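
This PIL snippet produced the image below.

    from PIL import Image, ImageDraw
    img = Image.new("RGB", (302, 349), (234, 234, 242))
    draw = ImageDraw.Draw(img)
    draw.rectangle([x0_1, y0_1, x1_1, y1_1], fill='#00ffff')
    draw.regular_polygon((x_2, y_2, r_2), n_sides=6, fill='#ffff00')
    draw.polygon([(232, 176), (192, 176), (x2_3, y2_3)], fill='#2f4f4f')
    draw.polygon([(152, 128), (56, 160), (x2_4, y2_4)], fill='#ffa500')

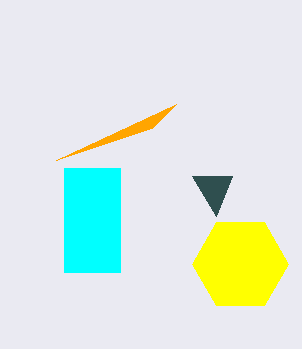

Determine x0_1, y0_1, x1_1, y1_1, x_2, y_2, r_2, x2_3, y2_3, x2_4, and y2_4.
x0_1 = 64; y0_1 = 168; x1_1 = 120; y1_1 = 272; x_2 = 240; y_2 = 264; r_2 = 48; x2_3 = 216; y2_3 = 216; x2_4 = 176; y2_4 = 104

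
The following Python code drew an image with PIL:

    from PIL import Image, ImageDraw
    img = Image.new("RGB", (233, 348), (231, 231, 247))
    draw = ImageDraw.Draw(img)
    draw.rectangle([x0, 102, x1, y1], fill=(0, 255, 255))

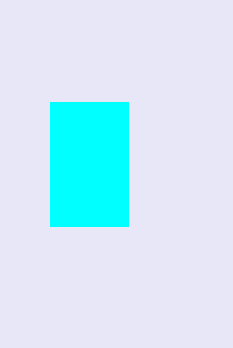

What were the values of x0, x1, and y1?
x0 = 50
x1 = 128
y1 = 226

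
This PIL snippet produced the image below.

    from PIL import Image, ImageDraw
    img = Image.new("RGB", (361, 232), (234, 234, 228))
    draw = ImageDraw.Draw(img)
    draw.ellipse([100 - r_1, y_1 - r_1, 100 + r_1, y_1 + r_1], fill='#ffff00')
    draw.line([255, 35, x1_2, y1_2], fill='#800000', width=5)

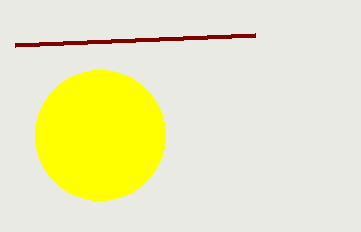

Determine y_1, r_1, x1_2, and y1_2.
y_1 = 135; r_1 = 65; x1_2 = 15; y1_2 = 45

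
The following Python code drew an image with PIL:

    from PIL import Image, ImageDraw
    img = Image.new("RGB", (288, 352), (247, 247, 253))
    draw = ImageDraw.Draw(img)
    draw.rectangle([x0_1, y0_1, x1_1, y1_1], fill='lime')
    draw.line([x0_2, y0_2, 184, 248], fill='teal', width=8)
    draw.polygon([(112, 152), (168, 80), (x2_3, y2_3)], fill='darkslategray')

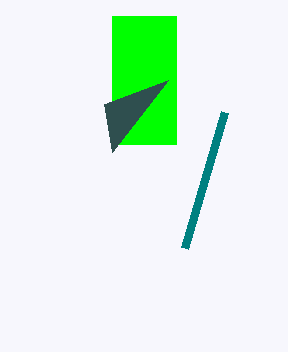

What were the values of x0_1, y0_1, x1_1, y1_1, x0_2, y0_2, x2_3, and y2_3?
x0_1 = 112; y0_1 = 16; x1_1 = 176; y1_1 = 144; x0_2 = 224; y0_2 = 112; x2_3 = 104; y2_3 = 104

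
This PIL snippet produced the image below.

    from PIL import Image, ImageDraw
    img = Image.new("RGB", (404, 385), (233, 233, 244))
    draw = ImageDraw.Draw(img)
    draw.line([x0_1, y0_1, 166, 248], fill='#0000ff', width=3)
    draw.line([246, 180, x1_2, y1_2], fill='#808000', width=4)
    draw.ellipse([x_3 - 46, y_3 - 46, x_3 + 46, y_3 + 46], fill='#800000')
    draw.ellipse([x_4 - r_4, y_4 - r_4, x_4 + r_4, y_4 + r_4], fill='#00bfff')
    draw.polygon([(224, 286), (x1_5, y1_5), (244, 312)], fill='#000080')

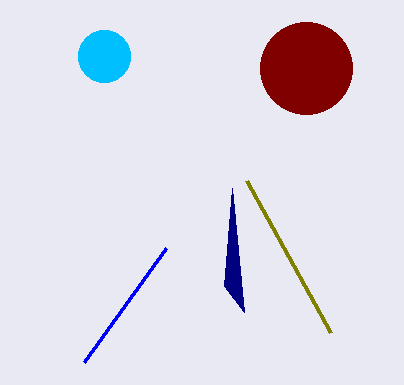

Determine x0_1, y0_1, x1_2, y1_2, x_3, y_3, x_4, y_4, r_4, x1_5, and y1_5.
x0_1 = 84
y0_1 = 362
x1_2 = 330
y1_2 = 332
x_3 = 306
y_3 = 68
x_4 = 104
y_4 = 56
r_4 = 26
x1_5 = 232
y1_5 = 188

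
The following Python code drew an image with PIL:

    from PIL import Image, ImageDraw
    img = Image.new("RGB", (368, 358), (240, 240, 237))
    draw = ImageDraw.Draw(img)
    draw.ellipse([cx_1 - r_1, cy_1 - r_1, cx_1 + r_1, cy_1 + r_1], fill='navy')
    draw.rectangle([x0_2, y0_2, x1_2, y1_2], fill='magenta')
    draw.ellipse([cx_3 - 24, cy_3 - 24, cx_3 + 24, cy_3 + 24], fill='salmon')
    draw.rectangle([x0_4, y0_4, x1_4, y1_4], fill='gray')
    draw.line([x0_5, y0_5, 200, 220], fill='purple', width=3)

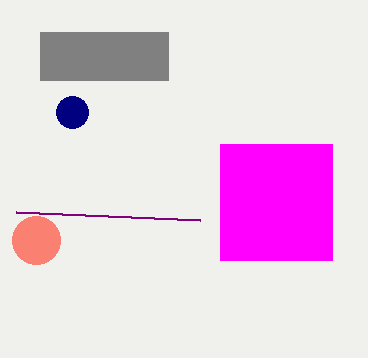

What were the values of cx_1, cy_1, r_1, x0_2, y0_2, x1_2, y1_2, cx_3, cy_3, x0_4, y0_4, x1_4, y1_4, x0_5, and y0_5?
cx_1 = 72
cy_1 = 112
r_1 = 16
x0_2 = 220
y0_2 = 144
x1_2 = 332
y1_2 = 260
cx_3 = 36
cy_3 = 240
x0_4 = 40
y0_4 = 32
x1_4 = 168
y1_4 = 80
x0_5 = 16
y0_5 = 212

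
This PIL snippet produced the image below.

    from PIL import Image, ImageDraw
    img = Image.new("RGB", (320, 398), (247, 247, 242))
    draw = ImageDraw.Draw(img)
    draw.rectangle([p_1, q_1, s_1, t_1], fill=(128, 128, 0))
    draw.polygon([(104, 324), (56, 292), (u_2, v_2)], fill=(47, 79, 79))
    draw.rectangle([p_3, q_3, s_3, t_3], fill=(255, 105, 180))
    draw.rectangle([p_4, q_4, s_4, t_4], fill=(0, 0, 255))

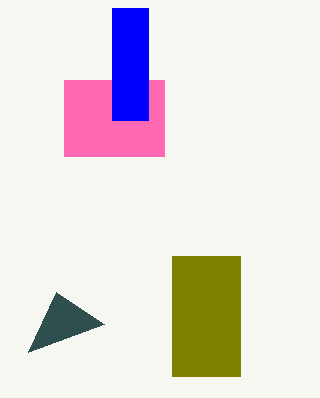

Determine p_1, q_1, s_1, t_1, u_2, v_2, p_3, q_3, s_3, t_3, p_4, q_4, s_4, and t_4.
p_1 = 172
q_1 = 256
s_1 = 240
t_1 = 376
u_2 = 28
v_2 = 352
p_3 = 64
q_3 = 80
s_3 = 164
t_3 = 156
p_4 = 112
q_4 = 8
s_4 = 148
t_4 = 120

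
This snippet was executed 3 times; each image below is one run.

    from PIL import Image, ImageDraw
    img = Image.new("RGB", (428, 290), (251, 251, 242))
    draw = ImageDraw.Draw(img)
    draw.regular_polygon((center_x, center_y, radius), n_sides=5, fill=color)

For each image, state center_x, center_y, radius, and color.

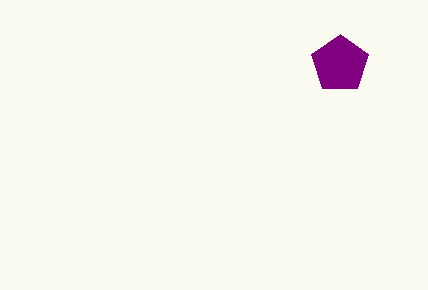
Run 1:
center_x = 340; center_y = 64; radius = 30; color = 'purple'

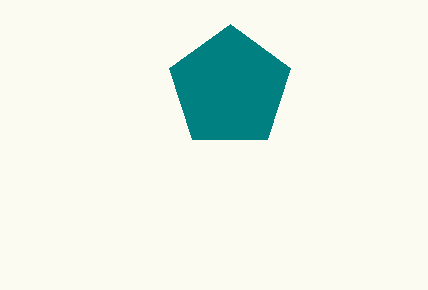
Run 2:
center_x = 230
center_y = 88
radius = 64
color = 'teal'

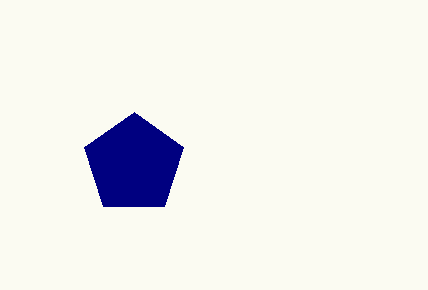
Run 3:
center_x = 134; center_y = 164; radius = 52; color = 'navy'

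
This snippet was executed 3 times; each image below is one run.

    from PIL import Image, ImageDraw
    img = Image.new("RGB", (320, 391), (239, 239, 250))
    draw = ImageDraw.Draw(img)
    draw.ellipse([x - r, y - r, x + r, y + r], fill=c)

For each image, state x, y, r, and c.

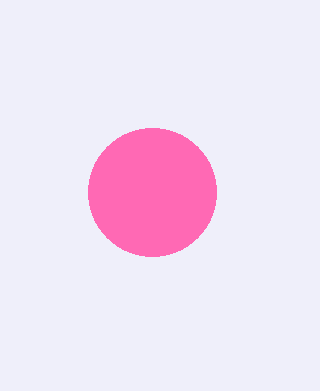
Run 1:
x = 152; y = 192; r = 64; c = 'hotpink'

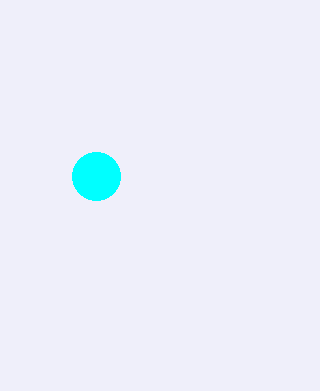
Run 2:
x = 96
y = 176
r = 24
c = 'cyan'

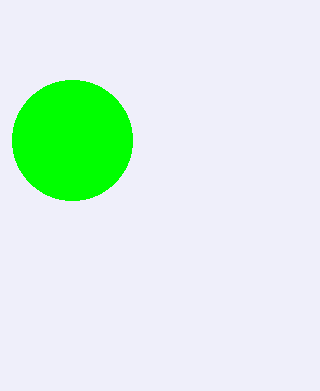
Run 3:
x = 72, y = 140, r = 60, c = 'lime'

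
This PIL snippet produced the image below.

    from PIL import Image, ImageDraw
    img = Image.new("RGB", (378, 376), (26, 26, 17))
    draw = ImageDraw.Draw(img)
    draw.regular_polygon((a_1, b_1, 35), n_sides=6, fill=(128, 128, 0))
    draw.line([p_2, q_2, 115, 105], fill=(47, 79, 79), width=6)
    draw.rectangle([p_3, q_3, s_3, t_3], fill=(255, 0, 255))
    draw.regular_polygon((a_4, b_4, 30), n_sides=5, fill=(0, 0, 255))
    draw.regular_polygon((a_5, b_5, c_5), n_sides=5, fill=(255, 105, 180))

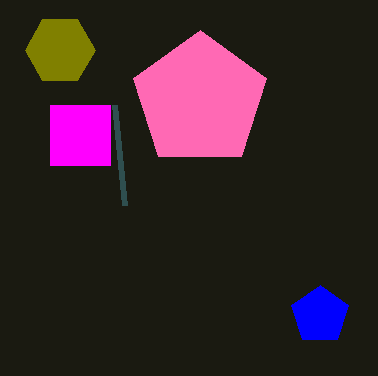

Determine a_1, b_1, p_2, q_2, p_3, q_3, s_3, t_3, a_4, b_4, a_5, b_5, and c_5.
a_1 = 60
b_1 = 50
p_2 = 125
q_2 = 205
p_3 = 50
q_3 = 105
s_3 = 110
t_3 = 165
a_4 = 320
b_4 = 315
a_5 = 200
b_5 = 100
c_5 = 70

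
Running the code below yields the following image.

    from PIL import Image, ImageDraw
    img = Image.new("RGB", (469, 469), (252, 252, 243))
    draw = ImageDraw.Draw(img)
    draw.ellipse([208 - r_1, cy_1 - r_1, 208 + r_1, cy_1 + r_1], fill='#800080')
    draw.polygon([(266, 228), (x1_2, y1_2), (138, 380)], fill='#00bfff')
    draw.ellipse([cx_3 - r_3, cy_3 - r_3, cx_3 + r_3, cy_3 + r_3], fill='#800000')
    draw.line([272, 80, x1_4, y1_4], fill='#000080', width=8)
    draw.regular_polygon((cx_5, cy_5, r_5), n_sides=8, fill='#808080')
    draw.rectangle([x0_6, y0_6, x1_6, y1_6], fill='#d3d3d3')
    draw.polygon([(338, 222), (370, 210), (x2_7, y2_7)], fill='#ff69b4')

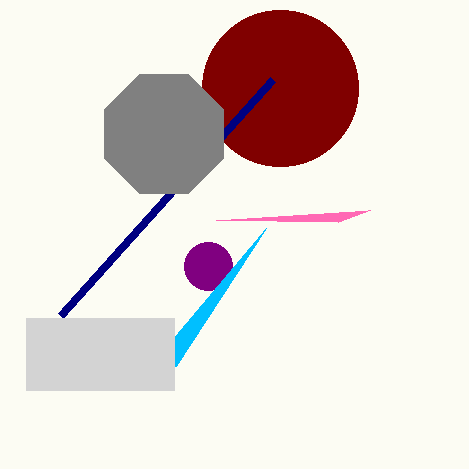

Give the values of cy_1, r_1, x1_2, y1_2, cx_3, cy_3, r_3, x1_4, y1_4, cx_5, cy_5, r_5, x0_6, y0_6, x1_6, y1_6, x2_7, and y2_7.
cy_1 = 266; r_1 = 24; x1_2 = 176; y1_2 = 366; cx_3 = 280; cy_3 = 88; r_3 = 78; x1_4 = 60; y1_4 = 316; cx_5 = 164; cy_5 = 134; r_5 = 64; x0_6 = 26; y0_6 = 318; x1_6 = 174; y1_6 = 390; x2_7 = 216; y2_7 = 220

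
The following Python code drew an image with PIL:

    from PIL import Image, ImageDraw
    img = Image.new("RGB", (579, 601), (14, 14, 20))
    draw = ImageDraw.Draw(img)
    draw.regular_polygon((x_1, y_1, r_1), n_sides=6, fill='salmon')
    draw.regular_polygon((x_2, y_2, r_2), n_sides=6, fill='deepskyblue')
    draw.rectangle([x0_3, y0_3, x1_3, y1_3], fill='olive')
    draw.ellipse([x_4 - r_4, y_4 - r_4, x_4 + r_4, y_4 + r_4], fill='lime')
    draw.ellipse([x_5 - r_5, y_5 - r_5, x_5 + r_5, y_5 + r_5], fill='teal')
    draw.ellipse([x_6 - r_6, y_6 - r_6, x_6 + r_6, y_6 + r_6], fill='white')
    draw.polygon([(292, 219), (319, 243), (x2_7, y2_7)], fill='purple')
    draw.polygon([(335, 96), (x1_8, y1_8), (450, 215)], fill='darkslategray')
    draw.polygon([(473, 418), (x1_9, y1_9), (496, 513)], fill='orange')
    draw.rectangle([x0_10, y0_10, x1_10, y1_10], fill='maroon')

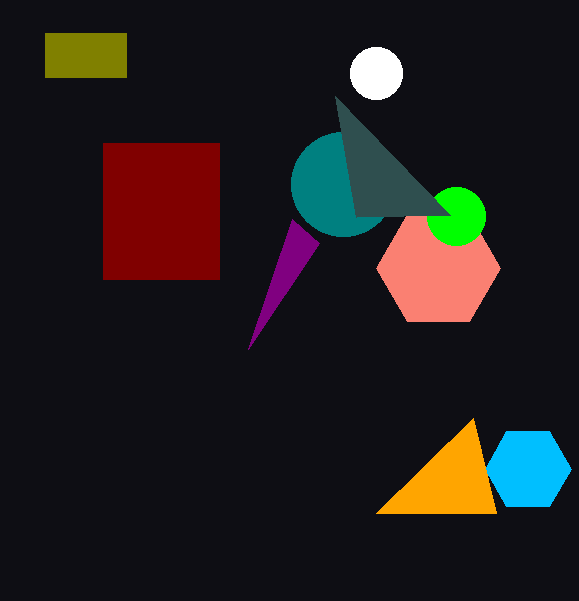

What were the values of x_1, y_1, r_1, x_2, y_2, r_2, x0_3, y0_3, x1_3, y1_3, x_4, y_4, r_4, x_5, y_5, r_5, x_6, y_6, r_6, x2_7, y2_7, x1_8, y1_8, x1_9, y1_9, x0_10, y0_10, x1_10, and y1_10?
x_1 = 438
y_1 = 268
r_1 = 62
x_2 = 528
y_2 = 469
r_2 = 43
x0_3 = 45
y0_3 = 33
x1_3 = 126
y1_3 = 77
x_4 = 456
y_4 = 216
r_4 = 29
x_5 = 343
y_5 = 184
r_5 = 52
x_6 = 376
y_6 = 73
r_6 = 26
x2_7 = 248
y2_7 = 349
x1_8 = 356
y1_8 = 217
x1_9 = 376
y1_9 = 513
x0_10 = 103
y0_10 = 143
x1_10 = 219
y1_10 = 279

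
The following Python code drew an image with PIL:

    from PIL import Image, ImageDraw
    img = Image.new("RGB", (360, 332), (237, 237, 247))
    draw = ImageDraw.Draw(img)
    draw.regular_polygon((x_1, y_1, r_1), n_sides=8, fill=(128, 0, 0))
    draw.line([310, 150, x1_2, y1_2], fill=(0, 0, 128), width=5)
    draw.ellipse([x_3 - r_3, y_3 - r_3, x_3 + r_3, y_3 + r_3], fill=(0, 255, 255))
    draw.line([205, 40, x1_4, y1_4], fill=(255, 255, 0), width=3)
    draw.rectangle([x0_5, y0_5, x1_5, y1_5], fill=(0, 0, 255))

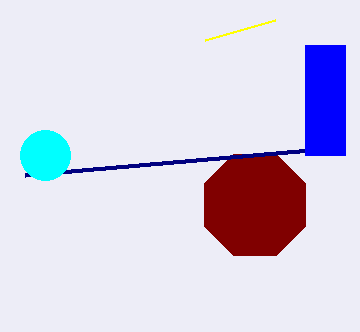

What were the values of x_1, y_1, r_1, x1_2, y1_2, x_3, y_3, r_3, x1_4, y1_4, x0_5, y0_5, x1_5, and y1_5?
x_1 = 255, y_1 = 205, r_1 = 55, x1_2 = 25, y1_2 = 175, x_3 = 45, y_3 = 155, r_3 = 25, x1_4 = 275, y1_4 = 20, x0_5 = 305, y0_5 = 45, x1_5 = 345, y1_5 = 155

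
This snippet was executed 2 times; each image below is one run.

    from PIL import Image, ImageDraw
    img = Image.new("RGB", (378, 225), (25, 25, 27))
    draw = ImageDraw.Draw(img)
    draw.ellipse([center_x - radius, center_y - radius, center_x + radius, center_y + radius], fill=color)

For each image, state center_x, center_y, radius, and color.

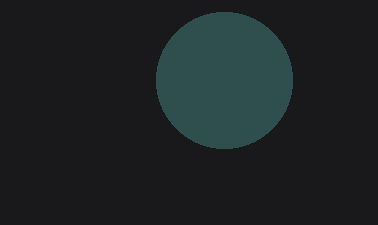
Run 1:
center_x = 224, center_y = 80, radius = 68, color = 'darkslategray'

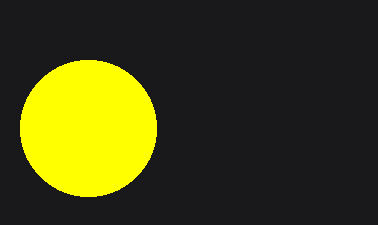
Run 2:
center_x = 88, center_y = 128, radius = 68, color = 'yellow'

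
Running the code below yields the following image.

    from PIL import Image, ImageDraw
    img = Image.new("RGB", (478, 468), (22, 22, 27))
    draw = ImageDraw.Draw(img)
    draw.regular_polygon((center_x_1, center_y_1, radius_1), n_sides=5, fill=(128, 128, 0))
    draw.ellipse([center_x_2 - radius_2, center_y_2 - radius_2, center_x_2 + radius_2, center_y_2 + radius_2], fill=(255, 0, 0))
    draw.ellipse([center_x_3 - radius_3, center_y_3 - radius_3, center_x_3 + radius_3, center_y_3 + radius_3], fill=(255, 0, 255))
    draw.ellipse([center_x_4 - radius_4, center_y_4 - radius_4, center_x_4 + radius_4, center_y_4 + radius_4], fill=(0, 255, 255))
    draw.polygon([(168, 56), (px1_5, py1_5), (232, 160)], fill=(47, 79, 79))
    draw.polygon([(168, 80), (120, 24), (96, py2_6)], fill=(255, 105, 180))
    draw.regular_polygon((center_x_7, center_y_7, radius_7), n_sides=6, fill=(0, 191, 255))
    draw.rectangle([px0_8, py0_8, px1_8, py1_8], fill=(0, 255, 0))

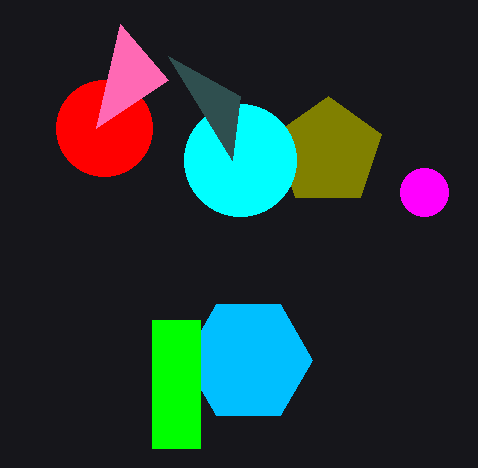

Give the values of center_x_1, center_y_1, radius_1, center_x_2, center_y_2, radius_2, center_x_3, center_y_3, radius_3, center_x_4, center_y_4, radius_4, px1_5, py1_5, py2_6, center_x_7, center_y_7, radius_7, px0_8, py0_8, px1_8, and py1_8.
center_x_1 = 328; center_y_1 = 152; radius_1 = 56; center_x_2 = 104; center_y_2 = 128; radius_2 = 48; center_x_3 = 424; center_y_3 = 192; radius_3 = 24; center_x_4 = 240; center_y_4 = 160; radius_4 = 56; px1_5 = 240; py1_5 = 96; py2_6 = 128; center_x_7 = 248; center_y_7 = 360; radius_7 = 64; px0_8 = 152; py0_8 = 320; px1_8 = 200; py1_8 = 448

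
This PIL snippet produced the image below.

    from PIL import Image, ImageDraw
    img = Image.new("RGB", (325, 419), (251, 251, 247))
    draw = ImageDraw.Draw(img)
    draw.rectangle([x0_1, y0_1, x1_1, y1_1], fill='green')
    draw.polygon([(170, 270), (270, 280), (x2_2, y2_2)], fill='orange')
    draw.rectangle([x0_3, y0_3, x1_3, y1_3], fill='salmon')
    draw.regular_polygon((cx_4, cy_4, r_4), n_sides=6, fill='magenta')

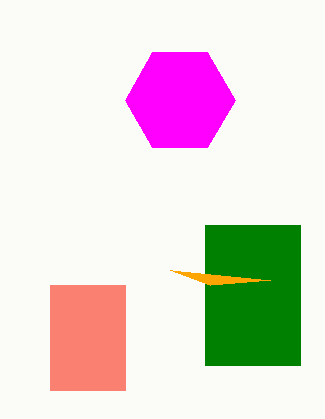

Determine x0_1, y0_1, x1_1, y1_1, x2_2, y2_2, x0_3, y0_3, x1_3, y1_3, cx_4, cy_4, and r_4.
x0_1 = 205
y0_1 = 225
x1_1 = 300
y1_1 = 365
x2_2 = 210
y2_2 = 285
x0_3 = 50
y0_3 = 285
x1_3 = 125
y1_3 = 390
cx_4 = 180
cy_4 = 100
r_4 = 55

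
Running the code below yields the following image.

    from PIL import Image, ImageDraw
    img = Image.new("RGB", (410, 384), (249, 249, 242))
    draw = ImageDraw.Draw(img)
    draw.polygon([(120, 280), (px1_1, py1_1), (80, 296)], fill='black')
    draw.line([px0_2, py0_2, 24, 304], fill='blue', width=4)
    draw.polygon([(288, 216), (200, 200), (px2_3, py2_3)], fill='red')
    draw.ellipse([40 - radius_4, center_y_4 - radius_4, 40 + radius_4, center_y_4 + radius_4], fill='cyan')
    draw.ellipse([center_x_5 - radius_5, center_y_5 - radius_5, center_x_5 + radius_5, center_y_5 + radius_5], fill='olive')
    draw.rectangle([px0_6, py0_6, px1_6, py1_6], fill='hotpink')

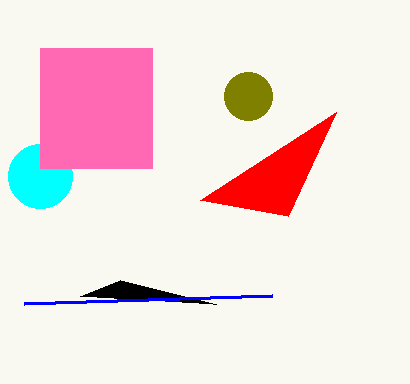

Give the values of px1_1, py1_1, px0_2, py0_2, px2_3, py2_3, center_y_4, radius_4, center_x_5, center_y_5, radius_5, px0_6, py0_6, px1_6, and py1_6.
px1_1 = 216; py1_1 = 304; px0_2 = 272; py0_2 = 296; px2_3 = 336; py2_3 = 112; center_y_4 = 176; radius_4 = 32; center_x_5 = 248; center_y_5 = 96; radius_5 = 24; px0_6 = 40; py0_6 = 48; px1_6 = 152; py1_6 = 168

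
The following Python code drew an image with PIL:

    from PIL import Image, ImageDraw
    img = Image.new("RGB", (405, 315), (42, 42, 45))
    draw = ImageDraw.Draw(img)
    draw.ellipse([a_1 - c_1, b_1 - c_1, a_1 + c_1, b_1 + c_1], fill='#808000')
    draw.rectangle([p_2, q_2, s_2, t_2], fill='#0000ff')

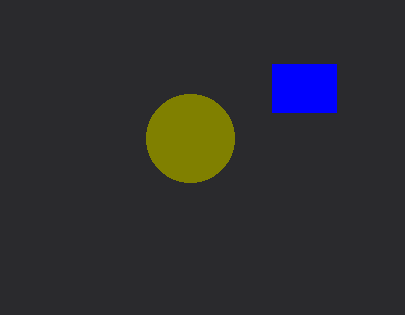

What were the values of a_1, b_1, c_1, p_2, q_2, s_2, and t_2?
a_1 = 190; b_1 = 138; c_1 = 44; p_2 = 272; q_2 = 64; s_2 = 336; t_2 = 112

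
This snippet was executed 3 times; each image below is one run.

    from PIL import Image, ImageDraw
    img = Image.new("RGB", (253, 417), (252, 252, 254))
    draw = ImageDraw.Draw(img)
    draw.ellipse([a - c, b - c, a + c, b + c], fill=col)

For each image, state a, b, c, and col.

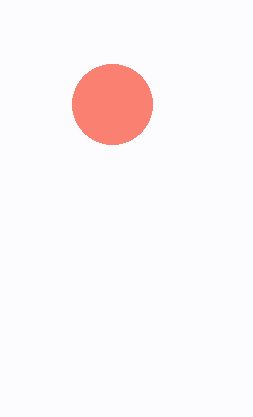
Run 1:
a = 112; b = 104; c = 40; col = 'salmon'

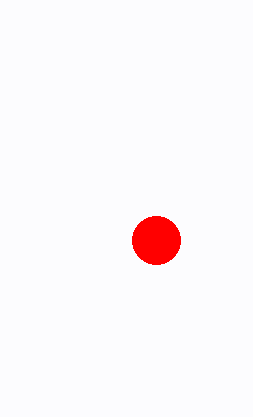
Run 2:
a = 156, b = 240, c = 24, col = 'red'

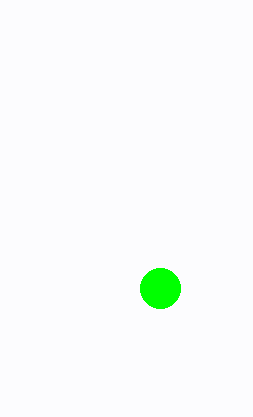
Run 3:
a = 160; b = 288; c = 20; col = 'lime'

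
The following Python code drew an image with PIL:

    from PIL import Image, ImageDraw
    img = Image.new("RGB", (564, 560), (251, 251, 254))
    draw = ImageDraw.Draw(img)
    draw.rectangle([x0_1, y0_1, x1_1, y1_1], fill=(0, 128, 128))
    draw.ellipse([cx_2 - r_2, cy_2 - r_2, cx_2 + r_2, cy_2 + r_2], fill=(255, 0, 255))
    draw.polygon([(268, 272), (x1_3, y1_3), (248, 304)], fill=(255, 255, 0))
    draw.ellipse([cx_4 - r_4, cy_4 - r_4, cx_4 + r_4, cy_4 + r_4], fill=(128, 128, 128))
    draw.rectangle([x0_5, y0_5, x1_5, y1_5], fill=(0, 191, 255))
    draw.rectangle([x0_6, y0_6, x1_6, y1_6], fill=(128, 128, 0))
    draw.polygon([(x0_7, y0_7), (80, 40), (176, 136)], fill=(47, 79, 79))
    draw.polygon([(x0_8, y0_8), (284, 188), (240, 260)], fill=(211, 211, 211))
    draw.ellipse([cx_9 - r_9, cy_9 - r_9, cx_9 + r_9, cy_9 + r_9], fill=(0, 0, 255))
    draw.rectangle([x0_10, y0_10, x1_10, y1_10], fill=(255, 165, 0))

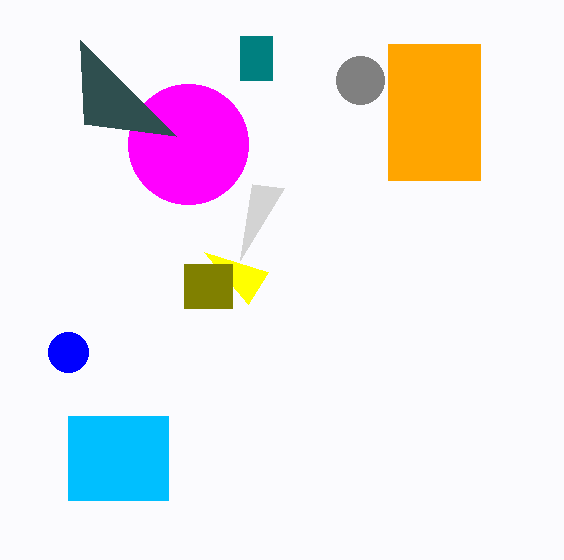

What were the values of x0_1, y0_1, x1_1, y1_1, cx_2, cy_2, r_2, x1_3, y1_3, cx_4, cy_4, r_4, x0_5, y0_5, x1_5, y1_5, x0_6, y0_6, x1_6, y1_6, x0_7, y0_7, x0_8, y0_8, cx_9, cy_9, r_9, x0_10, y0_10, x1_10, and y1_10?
x0_1 = 240, y0_1 = 36, x1_1 = 272, y1_1 = 80, cx_2 = 188, cy_2 = 144, r_2 = 60, x1_3 = 204, y1_3 = 252, cx_4 = 360, cy_4 = 80, r_4 = 24, x0_5 = 68, y0_5 = 416, x1_5 = 168, y1_5 = 500, x0_6 = 184, y0_6 = 264, x1_6 = 232, y1_6 = 308, x0_7 = 84, y0_7 = 124, x0_8 = 252, y0_8 = 184, cx_9 = 68, cy_9 = 352, r_9 = 20, x0_10 = 388, y0_10 = 44, x1_10 = 480, y1_10 = 180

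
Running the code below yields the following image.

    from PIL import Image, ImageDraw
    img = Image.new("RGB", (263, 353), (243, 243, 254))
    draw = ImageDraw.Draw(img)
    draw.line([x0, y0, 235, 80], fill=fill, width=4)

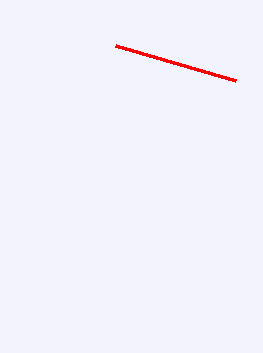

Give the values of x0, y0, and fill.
x0 = 115
y0 = 45
fill = 'red'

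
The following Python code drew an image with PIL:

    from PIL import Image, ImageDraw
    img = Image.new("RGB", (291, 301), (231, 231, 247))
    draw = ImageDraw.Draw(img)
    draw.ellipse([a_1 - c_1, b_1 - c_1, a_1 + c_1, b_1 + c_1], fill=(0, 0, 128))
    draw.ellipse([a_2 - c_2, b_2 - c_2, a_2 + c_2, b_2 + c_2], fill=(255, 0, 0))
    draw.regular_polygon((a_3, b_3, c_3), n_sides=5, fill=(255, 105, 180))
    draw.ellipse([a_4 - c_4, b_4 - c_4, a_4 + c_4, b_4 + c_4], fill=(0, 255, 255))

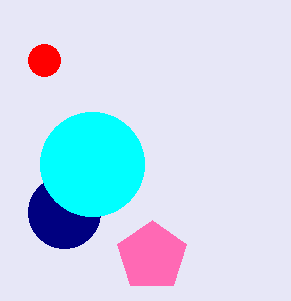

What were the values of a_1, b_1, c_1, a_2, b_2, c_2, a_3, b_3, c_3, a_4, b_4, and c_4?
a_1 = 64; b_1 = 212; c_1 = 36; a_2 = 44; b_2 = 60; c_2 = 16; a_3 = 152; b_3 = 256; c_3 = 36; a_4 = 92; b_4 = 164; c_4 = 52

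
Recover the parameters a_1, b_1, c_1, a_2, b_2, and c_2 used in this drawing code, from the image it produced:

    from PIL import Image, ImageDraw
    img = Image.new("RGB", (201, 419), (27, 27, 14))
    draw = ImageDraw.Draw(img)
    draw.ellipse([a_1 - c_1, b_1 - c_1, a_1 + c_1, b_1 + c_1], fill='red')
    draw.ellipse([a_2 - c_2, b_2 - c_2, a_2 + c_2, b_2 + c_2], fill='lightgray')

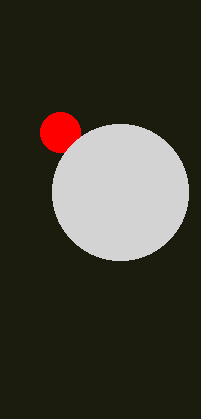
a_1 = 60, b_1 = 132, c_1 = 20, a_2 = 120, b_2 = 192, c_2 = 68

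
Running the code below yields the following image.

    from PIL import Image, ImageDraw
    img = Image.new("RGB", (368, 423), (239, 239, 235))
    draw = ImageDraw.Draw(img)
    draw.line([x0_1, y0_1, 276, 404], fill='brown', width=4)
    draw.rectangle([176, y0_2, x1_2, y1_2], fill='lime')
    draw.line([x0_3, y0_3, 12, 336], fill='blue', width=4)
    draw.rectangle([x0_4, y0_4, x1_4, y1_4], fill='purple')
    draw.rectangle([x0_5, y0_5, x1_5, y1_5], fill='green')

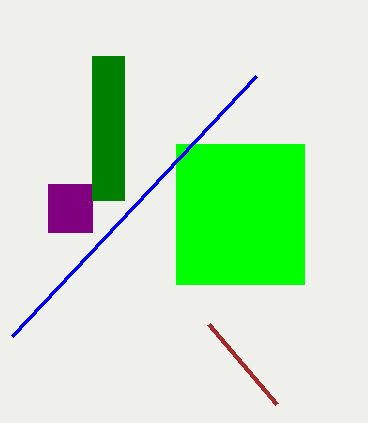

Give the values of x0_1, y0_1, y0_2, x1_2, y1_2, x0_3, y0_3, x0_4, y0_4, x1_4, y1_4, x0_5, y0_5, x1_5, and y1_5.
x0_1 = 208, y0_1 = 324, y0_2 = 144, x1_2 = 304, y1_2 = 284, x0_3 = 256, y0_3 = 76, x0_4 = 48, y0_4 = 184, x1_4 = 92, y1_4 = 232, x0_5 = 92, y0_5 = 56, x1_5 = 124, y1_5 = 200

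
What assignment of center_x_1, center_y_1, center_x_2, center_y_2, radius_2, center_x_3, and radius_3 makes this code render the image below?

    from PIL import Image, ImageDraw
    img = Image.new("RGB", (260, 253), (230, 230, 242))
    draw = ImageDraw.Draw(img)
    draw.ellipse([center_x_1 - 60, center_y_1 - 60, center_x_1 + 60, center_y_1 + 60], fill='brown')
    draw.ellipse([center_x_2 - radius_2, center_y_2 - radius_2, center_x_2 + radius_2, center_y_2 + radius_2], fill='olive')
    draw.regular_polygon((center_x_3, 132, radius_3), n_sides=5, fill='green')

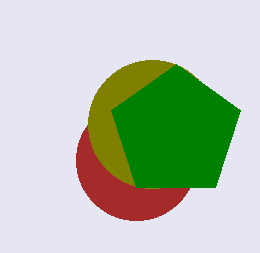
center_x_1 = 136, center_y_1 = 160, center_x_2 = 152, center_y_2 = 124, radius_2 = 64, center_x_3 = 176, radius_3 = 68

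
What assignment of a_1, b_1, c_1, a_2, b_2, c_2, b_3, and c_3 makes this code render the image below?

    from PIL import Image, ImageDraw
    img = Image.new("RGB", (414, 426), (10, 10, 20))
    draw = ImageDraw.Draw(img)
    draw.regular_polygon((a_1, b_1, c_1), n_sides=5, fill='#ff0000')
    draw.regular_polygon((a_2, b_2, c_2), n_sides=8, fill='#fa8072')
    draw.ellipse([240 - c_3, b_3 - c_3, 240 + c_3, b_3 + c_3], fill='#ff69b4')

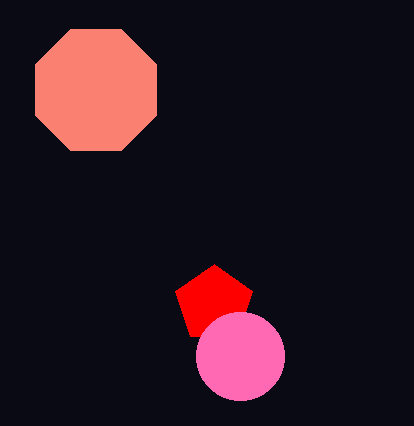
a_1 = 214, b_1 = 304, c_1 = 40, a_2 = 96, b_2 = 90, c_2 = 66, b_3 = 356, c_3 = 44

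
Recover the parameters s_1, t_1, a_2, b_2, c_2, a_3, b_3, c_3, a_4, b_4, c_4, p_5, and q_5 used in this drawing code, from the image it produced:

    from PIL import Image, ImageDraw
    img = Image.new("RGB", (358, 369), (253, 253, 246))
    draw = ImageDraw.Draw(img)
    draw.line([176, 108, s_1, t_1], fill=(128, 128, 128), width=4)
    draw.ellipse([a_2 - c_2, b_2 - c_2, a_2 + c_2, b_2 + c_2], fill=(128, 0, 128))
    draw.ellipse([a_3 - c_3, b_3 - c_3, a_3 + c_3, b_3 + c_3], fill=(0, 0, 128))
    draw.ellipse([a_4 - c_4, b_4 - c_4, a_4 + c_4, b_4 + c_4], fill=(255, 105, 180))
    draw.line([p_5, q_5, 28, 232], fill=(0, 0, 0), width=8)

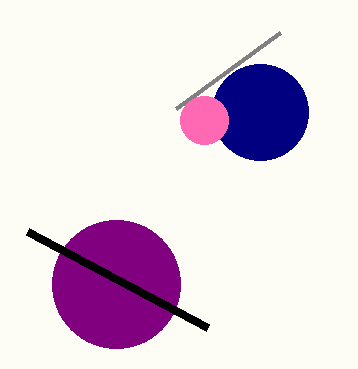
s_1 = 280
t_1 = 32
a_2 = 116
b_2 = 284
c_2 = 64
a_3 = 260
b_3 = 112
c_3 = 48
a_4 = 204
b_4 = 120
c_4 = 24
p_5 = 208
q_5 = 328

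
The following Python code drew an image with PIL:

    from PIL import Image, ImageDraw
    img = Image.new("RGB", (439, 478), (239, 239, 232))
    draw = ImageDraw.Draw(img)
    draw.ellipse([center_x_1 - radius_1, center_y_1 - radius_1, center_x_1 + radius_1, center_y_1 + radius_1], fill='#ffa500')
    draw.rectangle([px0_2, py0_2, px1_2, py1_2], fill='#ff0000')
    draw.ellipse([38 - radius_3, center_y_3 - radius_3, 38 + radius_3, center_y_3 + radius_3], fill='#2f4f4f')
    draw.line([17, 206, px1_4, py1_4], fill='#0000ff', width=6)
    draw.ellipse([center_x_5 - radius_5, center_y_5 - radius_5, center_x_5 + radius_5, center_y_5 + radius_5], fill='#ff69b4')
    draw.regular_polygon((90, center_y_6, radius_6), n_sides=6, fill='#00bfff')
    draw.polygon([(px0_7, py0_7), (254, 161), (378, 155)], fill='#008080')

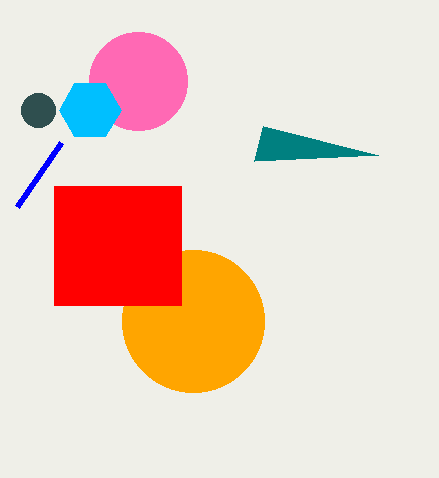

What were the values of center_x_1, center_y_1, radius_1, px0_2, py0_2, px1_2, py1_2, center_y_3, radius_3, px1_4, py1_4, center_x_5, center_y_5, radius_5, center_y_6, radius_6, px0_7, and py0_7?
center_x_1 = 193, center_y_1 = 321, radius_1 = 71, px0_2 = 54, py0_2 = 186, px1_2 = 181, py1_2 = 305, center_y_3 = 110, radius_3 = 17, px1_4 = 61, py1_4 = 142, center_x_5 = 138, center_y_5 = 81, radius_5 = 49, center_y_6 = 110, radius_6 = 31, px0_7 = 263, py0_7 = 126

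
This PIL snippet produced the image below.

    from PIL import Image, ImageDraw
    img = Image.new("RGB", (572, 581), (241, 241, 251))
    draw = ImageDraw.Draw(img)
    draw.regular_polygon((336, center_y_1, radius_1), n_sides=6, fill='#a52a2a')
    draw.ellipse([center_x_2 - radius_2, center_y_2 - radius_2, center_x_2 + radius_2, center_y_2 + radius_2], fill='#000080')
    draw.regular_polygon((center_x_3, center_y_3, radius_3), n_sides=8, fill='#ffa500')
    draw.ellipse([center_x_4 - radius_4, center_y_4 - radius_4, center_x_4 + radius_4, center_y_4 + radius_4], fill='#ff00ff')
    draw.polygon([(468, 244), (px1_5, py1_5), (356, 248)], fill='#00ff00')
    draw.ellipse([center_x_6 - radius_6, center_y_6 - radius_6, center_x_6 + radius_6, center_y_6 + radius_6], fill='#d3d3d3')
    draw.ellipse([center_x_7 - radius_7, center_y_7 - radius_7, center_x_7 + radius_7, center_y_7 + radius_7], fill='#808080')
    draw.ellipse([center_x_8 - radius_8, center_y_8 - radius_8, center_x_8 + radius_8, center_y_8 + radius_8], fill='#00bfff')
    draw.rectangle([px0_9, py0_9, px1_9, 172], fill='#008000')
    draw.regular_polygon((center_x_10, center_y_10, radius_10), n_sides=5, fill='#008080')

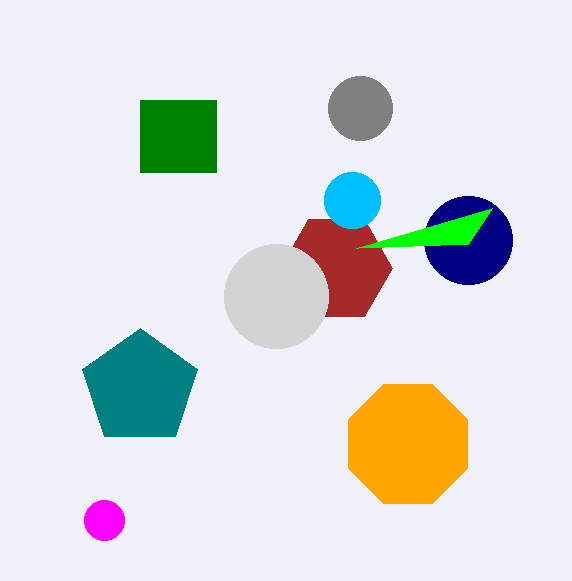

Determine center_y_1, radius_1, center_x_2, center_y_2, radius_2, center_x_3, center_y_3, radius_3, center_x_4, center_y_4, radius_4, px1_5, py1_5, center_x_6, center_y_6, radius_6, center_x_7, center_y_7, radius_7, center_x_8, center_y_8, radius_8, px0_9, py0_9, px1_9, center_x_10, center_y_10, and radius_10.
center_y_1 = 268
radius_1 = 56
center_x_2 = 468
center_y_2 = 240
radius_2 = 44
center_x_3 = 408
center_y_3 = 444
radius_3 = 64
center_x_4 = 104
center_y_4 = 520
radius_4 = 20
px1_5 = 492
py1_5 = 208
center_x_6 = 276
center_y_6 = 296
radius_6 = 52
center_x_7 = 360
center_y_7 = 108
radius_7 = 32
center_x_8 = 352
center_y_8 = 200
radius_8 = 28
px0_9 = 140
py0_9 = 100
px1_9 = 216
center_x_10 = 140
center_y_10 = 388
radius_10 = 60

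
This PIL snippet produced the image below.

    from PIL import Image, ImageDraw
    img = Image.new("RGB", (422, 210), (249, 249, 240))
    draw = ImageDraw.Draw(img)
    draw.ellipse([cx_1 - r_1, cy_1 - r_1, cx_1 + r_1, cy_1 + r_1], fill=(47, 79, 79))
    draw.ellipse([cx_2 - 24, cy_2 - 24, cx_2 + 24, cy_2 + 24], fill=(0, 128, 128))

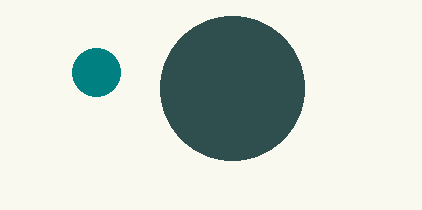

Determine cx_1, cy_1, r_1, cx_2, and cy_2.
cx_1 = 232; cy_1 = 88; r_1 = 72; cx_2 = 96; cy_2 = 72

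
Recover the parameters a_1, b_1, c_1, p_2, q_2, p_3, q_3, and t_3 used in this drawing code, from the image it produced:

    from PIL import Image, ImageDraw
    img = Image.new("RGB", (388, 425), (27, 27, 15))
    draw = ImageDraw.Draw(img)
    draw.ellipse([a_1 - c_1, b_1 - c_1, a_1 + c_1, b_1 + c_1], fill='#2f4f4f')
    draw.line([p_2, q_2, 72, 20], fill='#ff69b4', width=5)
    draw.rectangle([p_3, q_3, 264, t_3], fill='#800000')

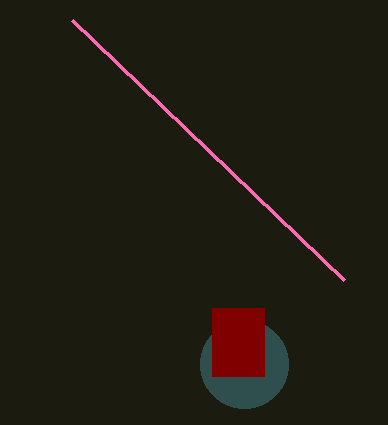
a_1 = 244
b_1 = 364
c_1 = 44
p_2 = 344
q_2 = 280
p_3 = 212
q_3 = 308
t_3 = 376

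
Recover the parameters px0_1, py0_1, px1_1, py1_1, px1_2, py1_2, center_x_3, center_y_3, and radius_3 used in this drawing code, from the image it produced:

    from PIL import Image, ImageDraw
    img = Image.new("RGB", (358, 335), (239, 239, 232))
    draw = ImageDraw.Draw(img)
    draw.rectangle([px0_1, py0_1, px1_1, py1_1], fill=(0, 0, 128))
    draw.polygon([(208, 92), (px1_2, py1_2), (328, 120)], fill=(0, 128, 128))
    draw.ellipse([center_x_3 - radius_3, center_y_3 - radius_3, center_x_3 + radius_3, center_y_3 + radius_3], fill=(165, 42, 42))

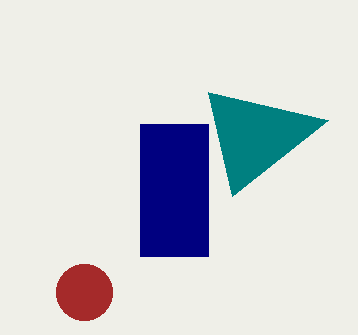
px0_1 = 140; py0_1 = 124; px1_1 = 208; py1_1 = 256; px1_2 = 232; py1_2 = 196; center_x_3 = 84; center_y_3 = 292; radius_3 = 28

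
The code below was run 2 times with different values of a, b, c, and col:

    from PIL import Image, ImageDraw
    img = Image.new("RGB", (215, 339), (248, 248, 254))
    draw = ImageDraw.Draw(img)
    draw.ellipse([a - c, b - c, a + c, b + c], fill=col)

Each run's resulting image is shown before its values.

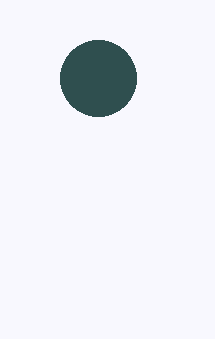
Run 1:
a = 98, b = 78, c = 38, col = 'darkslategray'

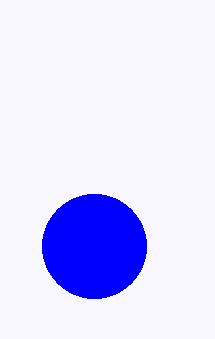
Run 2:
a = 94
b = 246
c = 52
col = 'blue'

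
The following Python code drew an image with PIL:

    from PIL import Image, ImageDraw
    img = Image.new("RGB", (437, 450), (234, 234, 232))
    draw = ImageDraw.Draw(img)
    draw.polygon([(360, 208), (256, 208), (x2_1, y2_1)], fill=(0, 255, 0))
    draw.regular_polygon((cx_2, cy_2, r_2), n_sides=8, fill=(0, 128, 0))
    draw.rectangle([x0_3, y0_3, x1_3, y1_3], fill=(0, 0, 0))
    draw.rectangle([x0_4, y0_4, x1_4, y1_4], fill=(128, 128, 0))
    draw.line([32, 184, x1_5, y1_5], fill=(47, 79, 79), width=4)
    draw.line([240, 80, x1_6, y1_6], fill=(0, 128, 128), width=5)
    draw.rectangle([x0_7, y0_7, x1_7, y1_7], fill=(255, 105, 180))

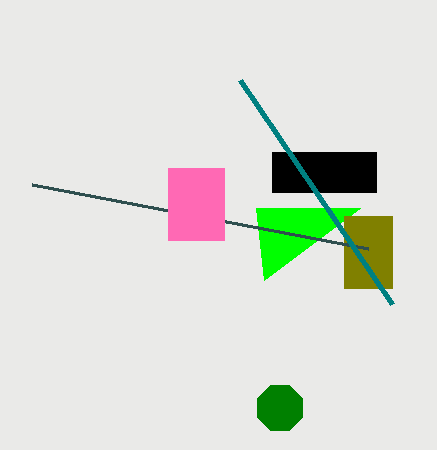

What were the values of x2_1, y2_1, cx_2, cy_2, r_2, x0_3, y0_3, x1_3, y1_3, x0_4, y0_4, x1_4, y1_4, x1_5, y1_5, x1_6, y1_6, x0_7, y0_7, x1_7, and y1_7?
x2_1 = 264, y2_1 = 280, cx_2 = 280, cy_2 = 408, r_2 = 24, x0_3 = 272, y0_3 = 152, x1_3 = 376, y1_3 = 192, x0_4 = 344, y0_4 = 216, x1_4 = 392, y1_4 = 288, x1_5 = 368, y1_5 = 248, x1_6 = 392, y1_6 = 304, x0_7 = 168, y0_7 = 168, x1_7 = 224, y1_7 = 240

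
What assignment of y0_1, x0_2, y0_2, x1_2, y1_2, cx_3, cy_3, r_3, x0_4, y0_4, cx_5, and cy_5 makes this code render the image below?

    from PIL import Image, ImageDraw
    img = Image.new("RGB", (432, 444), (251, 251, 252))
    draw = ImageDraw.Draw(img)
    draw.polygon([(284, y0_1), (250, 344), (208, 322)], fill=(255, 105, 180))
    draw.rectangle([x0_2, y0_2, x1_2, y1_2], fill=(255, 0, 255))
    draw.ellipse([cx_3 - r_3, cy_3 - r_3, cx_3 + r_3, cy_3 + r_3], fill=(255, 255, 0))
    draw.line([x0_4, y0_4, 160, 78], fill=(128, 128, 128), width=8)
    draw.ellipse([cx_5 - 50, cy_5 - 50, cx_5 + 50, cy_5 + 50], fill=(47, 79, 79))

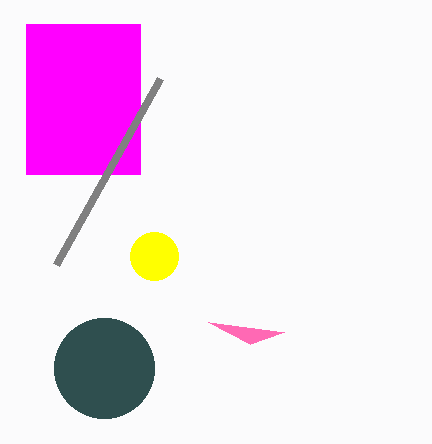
y0_1 = 332; x0_2 = 26; y0_2 = 24; x1_2 = 140; y1_2 = 174; cx_3 = 154; cy_3 = 256; r_3 = 24; x0_4 = 56; y0_4 = 264; cx_5 = 104; cy_5 = 368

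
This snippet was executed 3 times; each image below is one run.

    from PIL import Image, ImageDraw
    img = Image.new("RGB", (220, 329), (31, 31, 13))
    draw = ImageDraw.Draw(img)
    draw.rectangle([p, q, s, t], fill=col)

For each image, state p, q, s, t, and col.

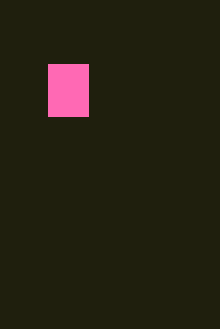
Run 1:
p = 48; q = 64; s = 88; t = 116; col = 'hotpink'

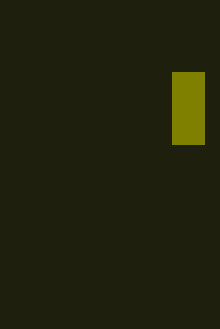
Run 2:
p = 172
q = 72
s = 204
t = 144
col = 'olive'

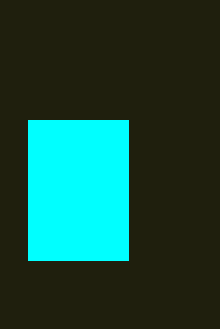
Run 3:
p = 28; q = 120; s = 128; t = 260; col = 'cyan'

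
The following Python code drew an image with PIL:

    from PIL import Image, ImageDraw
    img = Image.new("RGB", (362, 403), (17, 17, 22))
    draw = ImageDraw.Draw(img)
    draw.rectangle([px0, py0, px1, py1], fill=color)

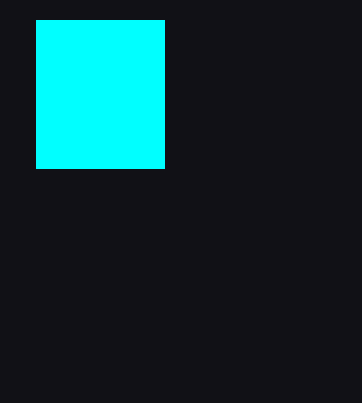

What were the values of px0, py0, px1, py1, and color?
px0 = 36, py0 = 20, px1 = 164, py1 = 168, color = 'cyan'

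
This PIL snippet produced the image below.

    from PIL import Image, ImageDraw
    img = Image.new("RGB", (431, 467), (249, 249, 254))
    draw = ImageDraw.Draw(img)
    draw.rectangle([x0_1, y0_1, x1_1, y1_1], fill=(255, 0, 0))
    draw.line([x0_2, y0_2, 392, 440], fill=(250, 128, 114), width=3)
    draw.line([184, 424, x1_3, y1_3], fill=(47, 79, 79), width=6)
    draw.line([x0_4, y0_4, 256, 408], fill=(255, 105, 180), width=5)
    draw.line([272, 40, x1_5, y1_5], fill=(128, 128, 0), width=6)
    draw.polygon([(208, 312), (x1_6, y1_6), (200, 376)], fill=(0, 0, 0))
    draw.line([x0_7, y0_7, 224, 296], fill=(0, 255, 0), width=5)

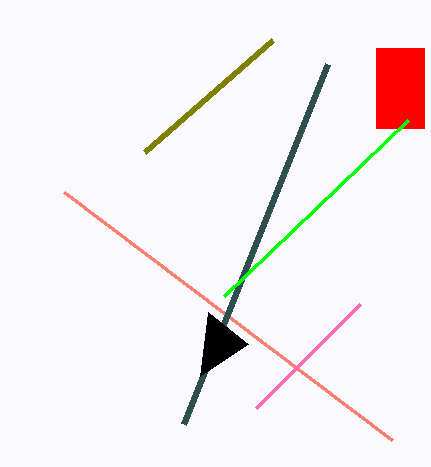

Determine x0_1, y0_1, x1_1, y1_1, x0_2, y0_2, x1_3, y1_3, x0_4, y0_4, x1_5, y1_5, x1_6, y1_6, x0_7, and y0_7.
x0_1 = 376, y0_1 = 48, x1_1 = 424, y1_1 = 128, x0_2 = 64, y0_2 = 192, x1_3 = 328, y1_3 = 64, x0_4 = 360, y0_4 = 304, x1_5 = 144, y1_5 = 152, x1_6 = 248, y1_6 = 344, x0_7 = 408, y0_7 = 120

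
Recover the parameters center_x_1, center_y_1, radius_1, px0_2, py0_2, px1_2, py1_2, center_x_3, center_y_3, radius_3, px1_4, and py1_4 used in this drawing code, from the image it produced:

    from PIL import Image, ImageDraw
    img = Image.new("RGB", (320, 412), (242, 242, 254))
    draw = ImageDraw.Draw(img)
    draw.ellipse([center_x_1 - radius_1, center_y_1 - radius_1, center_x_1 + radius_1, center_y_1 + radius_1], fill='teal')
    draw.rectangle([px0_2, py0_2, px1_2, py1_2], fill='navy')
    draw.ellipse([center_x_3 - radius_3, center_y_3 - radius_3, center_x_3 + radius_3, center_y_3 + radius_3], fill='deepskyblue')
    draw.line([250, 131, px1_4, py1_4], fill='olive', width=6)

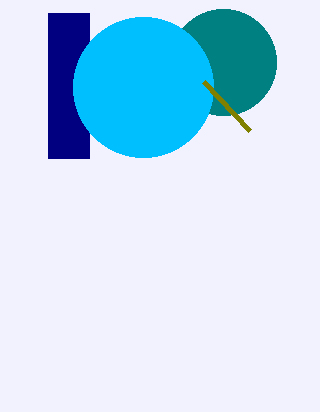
center_x_1 = 223, center_y_1 = 62, radius_1 = 53, px0_2 = 48, py0_2 = 13, px1_2 = 89, py1_2 = 158, center_x_3 = 143, center_y_3 = 87, radius_3 = 70, px1_4 = 204, py1_4 = 82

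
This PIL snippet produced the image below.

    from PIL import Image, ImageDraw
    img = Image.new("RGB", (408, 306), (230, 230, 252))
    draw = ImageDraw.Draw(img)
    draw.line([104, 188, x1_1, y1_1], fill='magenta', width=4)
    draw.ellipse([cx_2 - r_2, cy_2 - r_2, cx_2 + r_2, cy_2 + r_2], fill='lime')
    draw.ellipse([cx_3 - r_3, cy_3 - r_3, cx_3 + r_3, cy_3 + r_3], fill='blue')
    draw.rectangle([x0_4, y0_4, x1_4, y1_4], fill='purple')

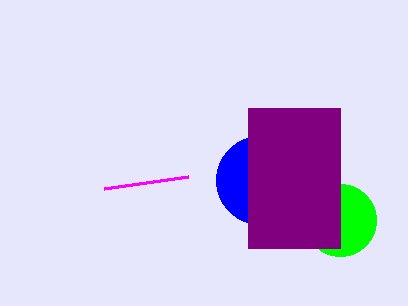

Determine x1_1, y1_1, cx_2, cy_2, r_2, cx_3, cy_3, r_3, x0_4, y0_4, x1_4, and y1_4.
x1_1 = 188; y1_1 = 176; cx_2 = 340; cy_2 = 220; r_2 = 36; cx_3 = 260; cy_3 = 180; r_3 = 44; x0_4 = 248; y0_4 = 108; x1_4 = 340; y1_4 = 248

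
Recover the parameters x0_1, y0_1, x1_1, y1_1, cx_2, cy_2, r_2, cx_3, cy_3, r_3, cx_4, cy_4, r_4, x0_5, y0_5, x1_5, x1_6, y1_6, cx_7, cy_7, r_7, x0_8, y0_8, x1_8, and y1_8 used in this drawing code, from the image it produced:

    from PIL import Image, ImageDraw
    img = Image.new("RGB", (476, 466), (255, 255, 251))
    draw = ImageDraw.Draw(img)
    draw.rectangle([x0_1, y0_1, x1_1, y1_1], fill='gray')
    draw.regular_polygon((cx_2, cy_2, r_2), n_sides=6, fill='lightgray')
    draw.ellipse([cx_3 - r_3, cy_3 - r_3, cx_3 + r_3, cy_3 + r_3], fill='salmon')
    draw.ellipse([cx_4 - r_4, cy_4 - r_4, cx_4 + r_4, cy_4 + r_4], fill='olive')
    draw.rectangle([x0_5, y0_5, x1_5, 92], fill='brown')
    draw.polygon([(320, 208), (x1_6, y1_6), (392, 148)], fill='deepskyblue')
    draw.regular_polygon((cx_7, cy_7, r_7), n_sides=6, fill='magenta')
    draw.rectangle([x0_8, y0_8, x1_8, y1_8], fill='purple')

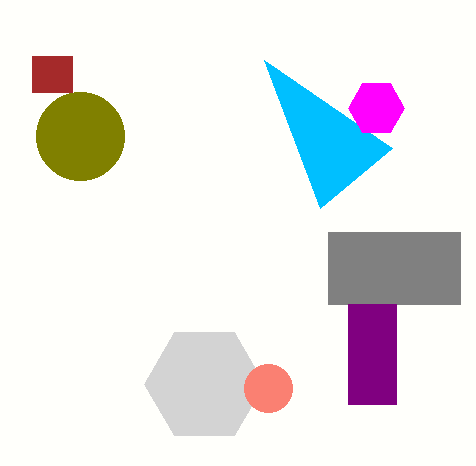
x0_1 = 328
y0_1 = 232
x1_1 = 460
y1_1 = 304
cx_2 = 204
cy_2 = 384
r_2 = 60
cx_3 = 268
cy_3 = 388
r_3 = 24
cx_4 = 80
cy_4 = 136
r_4 = 44
x0_5 = 32
y0_5 = 56
x1_5 = 72
x1_6 = 264
y1_6 = 60
cx_7 = 376
cy_7 = 108
r_7 = 28
x0_8 = 348
y0_8 = 304
x1_8 = 396
y1_8 = 404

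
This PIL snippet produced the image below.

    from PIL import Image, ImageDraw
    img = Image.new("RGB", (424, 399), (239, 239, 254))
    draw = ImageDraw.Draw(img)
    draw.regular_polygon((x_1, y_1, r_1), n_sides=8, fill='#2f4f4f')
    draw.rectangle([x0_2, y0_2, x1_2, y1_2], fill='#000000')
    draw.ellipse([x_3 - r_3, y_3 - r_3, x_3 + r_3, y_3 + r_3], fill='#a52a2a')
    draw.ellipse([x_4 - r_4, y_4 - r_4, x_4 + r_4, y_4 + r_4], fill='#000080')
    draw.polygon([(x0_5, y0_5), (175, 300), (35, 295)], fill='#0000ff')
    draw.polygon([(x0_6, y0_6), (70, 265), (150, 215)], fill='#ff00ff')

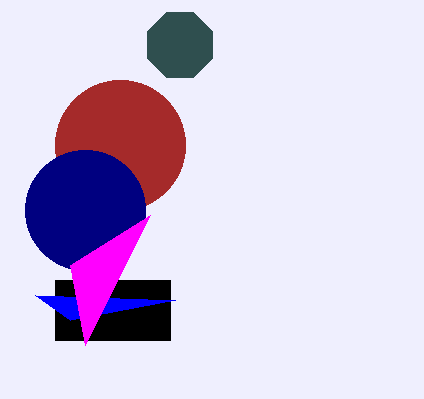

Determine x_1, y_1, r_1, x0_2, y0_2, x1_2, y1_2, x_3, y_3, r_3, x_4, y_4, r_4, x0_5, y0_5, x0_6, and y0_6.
x_1 = 180, y_1 = 45, r_1 = 35, x0_2 = 55, y0_2 = 280, x1_2 = 170, y1_2 = 340, x_3 = 120, y_3 = 145, r_3 = 65, x_4 = 85, y_4 = 210, r_4 = 60, x0_5 = 70, y0_5 = 320, x0_6 = 85, y0_6 = 345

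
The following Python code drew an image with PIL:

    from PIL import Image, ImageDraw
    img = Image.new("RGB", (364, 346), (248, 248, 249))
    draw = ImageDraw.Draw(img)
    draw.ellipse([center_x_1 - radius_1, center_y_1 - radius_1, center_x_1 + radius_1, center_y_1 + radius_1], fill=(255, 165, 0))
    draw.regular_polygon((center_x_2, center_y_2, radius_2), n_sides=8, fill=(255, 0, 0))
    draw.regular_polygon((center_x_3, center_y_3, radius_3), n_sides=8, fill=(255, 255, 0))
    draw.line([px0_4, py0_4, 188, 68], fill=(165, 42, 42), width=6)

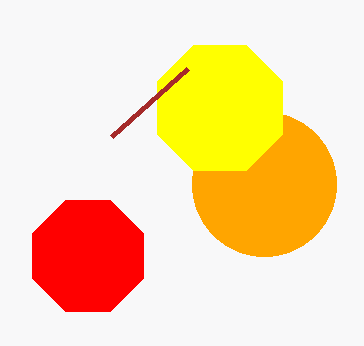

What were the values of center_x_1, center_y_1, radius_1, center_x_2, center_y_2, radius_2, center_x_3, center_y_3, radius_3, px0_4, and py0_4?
center_x_1 = 264
center_y_1 = 184
radius_1 = 72
center_x_2 = 88
center_y_2 = 256
radius_2 = 60
center_x_3 = 220
center_y_3 = 108
radius_3 = 68
px0_4 = 112
py0_4 = 136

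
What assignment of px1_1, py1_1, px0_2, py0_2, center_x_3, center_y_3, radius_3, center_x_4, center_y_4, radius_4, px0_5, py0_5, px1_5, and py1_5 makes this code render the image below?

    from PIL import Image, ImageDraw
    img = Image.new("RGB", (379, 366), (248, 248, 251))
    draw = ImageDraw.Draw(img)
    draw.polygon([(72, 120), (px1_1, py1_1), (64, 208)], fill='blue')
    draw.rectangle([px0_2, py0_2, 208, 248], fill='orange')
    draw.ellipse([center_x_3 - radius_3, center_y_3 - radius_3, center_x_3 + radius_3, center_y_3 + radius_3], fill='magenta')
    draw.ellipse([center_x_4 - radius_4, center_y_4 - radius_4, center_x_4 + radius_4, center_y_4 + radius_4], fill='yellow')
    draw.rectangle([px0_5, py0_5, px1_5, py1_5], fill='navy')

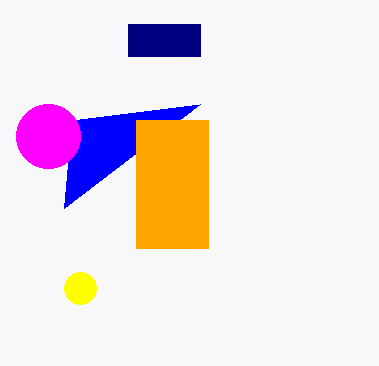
px1_1 = 200
py1_1 = 104
px0_2 = 136
py0_2 = 120
center_x_3 = 48
center_y_3 = 136
radius_3 = 32
center_x_4 = 80
center_y_4 = 288
radius_4 = 16
px0_5 = 128
py0_5 = 24
px1_5 = 200
py1_5 = 56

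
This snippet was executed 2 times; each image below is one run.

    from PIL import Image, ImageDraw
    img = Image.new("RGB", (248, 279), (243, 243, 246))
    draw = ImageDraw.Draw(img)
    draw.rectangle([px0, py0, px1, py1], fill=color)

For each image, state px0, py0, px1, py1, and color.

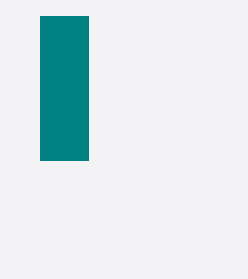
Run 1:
px0 = 40
py0 = 16
px1 = 88
py1 = 160
color = 'teal'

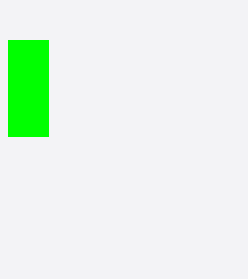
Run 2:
px0 = 8
py0 = 40
px1 = 48
py1 = 136
color = 'lime'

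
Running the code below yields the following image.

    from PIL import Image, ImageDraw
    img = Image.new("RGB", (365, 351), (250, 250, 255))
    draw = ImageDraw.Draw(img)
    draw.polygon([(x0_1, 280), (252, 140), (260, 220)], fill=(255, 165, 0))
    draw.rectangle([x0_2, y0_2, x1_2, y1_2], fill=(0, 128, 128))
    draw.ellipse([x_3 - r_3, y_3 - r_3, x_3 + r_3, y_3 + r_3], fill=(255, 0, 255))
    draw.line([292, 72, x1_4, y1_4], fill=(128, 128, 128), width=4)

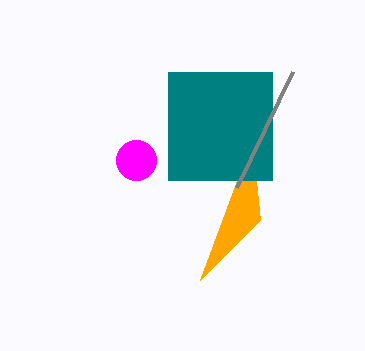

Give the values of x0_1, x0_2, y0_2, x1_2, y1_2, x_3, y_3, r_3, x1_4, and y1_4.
x0_1 = 200, x0_2 = 168, y0_2 = 72, x1_2 = 272, y1_2 = 180, x_3 = 136, y_3 = 160, r_3 = 20, x1_4 = 236, y1_4 = 188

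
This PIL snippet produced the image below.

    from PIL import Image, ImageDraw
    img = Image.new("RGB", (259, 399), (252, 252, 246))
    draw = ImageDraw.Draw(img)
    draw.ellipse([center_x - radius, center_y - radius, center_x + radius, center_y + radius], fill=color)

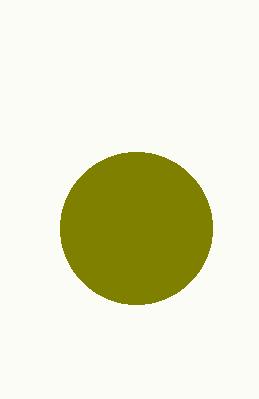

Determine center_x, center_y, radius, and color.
center_x = 136, center_y = 228, radius = 76, color = 'olive'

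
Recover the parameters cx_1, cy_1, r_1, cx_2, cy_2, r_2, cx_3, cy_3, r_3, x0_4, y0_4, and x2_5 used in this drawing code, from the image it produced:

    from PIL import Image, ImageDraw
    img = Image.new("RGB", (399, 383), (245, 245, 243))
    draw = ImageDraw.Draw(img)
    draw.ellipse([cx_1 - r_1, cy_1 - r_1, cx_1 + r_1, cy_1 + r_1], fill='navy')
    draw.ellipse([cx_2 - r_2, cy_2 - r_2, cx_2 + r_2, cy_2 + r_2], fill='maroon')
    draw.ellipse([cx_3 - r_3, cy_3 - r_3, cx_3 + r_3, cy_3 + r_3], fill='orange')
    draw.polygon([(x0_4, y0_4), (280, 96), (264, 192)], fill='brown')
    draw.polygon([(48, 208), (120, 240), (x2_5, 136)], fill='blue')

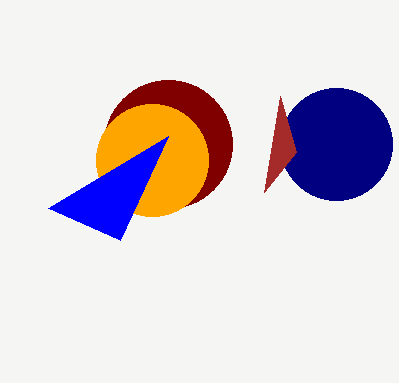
cx_1 = 336, cy_1 = 144, r_1 = 56, cx_2 = 168, cy_2 = 144, r_2 = 64, cx_3 = 152, cy_3 = 160, r_3 = 56, x0_4 = 296, y0_4 = 152, x2_5 = 168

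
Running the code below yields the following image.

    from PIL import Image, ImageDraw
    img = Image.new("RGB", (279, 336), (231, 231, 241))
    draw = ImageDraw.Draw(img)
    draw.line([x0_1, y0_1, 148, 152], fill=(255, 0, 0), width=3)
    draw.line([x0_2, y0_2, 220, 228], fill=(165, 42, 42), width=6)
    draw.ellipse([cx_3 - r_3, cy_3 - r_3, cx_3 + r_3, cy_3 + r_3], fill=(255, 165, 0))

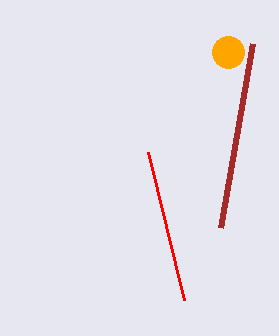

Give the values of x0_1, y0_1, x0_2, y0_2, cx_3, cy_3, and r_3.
x0_1 = 184
y0_1 = 300
x0_2 = 252
y0_2 = 44
cx_3 = 228
cy_3 = 52
r_3 = 16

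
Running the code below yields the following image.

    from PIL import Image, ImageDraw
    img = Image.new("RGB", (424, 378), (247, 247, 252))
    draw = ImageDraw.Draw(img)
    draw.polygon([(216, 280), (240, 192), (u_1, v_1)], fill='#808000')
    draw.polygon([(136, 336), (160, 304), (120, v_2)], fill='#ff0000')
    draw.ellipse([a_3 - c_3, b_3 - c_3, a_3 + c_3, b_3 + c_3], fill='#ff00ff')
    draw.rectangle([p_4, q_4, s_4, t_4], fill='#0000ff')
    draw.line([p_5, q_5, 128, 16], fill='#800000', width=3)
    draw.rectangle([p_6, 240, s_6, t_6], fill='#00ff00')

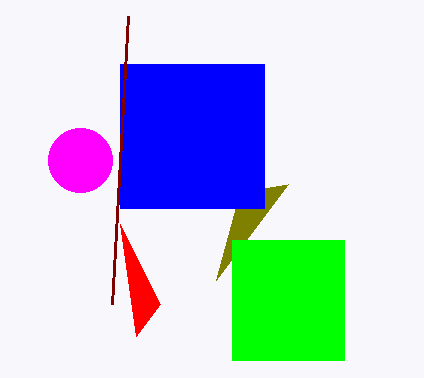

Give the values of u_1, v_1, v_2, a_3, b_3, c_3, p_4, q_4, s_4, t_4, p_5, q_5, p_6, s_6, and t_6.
u_1 = 288, v_1 = 184, v_2 = 224, a_3 = 80, b_3 = 160, c_3 = 32, p_4 = 120, q_4 = 64, s_4 = 264, t_4 = 208, p_5 = 112, q_5 = 304, p_6 = 232, s_6 = 344, t_6 = 360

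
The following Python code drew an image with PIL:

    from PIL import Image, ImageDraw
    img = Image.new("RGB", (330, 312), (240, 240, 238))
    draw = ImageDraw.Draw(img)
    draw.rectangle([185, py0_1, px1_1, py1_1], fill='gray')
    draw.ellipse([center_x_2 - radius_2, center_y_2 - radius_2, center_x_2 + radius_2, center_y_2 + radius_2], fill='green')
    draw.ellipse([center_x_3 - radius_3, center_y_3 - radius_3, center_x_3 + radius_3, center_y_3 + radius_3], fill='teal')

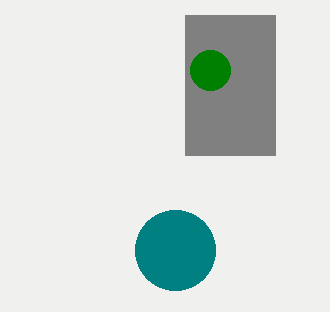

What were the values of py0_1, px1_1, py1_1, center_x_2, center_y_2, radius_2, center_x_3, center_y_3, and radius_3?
py0_1 = 15, px1_1 = 275, py1_1 = 155, center_x_2 = 210, center_y_2 = 70, radius_2 = 20, center_x_3 = 175, center_y_3 = 250, radius_3 = 40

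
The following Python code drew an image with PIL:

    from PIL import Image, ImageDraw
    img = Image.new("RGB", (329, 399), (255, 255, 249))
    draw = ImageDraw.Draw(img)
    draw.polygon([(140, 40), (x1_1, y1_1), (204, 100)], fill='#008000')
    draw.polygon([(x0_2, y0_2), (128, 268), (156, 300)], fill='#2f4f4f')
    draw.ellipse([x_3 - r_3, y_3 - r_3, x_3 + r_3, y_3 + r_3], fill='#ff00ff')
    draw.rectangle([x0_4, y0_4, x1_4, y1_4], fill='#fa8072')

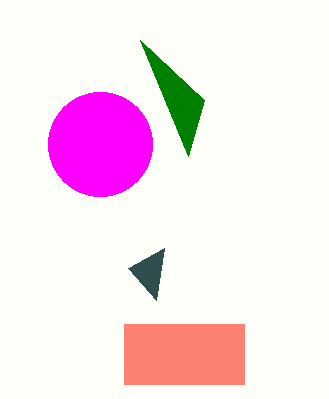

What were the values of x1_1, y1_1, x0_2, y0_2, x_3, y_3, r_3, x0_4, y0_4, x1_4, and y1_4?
x1_1 = 188
y1_1 = 156
x0_2 = 164
y0_2 = 248
x_3 = 100
y_3 = 144
r_3 = 52
x0_4 = 124
y0_4 = 324
x1_4 = 244
y1_4 = 384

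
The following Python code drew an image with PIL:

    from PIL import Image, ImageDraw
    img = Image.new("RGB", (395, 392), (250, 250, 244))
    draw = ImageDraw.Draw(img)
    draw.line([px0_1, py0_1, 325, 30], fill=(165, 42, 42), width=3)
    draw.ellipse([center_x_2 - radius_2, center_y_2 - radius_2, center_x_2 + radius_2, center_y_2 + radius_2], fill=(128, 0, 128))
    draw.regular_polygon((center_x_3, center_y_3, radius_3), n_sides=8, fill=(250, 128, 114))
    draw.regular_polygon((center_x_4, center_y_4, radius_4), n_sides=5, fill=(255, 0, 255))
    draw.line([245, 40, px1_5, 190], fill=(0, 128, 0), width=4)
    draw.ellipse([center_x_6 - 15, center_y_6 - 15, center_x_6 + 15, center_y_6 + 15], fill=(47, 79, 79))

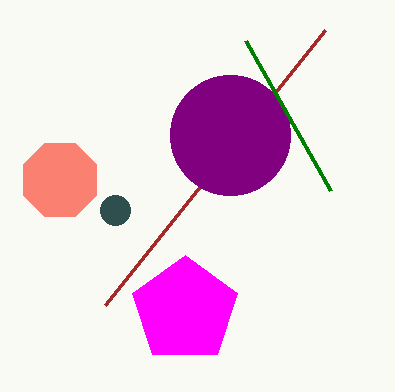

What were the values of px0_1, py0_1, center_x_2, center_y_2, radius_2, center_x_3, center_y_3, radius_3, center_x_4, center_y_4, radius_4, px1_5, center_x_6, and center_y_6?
px0_1 = 105, py0_1 = 305, center_x_2 = 230, center_y_2 = 135, radius_2 = 60, center_x_3 = 60, center_y_3 = 180, radius_3 = 40, center_x_4 = 185, center_y_4 = 310, radius_4 = 55, px1_5 = 330, center_x_6 = 115, center_y_6 = 210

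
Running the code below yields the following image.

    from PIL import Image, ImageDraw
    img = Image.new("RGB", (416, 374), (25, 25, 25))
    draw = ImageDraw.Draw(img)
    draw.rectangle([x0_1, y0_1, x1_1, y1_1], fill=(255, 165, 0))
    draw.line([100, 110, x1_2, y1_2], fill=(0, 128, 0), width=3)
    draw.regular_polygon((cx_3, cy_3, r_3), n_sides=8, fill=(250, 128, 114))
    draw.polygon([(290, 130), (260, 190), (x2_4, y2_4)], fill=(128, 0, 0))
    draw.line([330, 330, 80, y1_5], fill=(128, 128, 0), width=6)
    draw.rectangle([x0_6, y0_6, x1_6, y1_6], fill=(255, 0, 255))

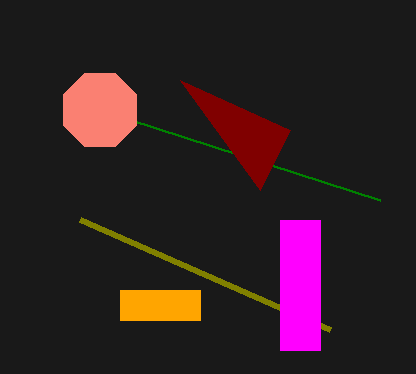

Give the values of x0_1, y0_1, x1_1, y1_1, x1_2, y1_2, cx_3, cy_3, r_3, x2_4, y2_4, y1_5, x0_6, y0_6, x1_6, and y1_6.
x0_1 = 120
y0_1 = 290
x1_1 = 200
y1_1 = 320
x1_2 = 380
y1_2 = 200
cx_3 = 100
cy_3 = 110
r_3 = 40
x2_4 = 180
y2_4 = 80
y1_5 = 220
x0_6 = 280
y0_6 = 220
x1_6 = 320
y1_6 = 350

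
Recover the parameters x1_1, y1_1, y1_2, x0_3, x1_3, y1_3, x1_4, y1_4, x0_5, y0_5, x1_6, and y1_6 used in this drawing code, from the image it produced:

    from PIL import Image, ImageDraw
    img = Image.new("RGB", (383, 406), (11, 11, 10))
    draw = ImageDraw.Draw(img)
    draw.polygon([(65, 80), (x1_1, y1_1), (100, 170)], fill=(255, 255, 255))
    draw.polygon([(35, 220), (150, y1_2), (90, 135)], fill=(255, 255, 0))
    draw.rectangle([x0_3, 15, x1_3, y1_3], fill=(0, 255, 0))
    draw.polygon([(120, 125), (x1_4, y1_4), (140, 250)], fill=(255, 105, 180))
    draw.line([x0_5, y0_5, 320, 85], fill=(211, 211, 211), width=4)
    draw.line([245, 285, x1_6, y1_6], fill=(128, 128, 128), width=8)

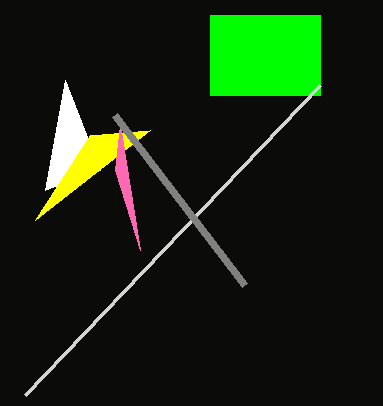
x1_1 = 45
y1_1 = 190
y1_2 = 130
x0_3 = 210
x1_3 = 320
y1_3 = 95
x1_4 = 115
y1_4 = 170
x0_5 = 25
y0_5 = 395
x1_6 = 115
y1_6 = 115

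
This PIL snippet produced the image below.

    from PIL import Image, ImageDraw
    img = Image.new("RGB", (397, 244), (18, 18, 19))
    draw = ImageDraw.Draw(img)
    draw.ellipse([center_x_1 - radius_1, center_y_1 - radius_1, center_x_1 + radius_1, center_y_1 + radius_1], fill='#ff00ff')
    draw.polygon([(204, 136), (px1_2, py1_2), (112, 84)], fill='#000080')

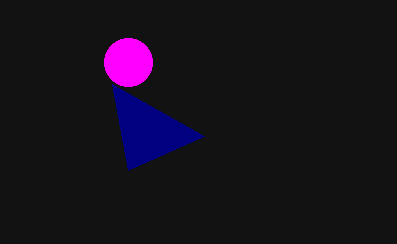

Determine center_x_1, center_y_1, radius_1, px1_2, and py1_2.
center_x_1 = 128
center_y_1 = 62
radius_1 = 24
px1_2 = 128
py1_2 = 170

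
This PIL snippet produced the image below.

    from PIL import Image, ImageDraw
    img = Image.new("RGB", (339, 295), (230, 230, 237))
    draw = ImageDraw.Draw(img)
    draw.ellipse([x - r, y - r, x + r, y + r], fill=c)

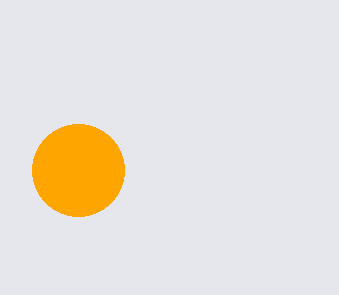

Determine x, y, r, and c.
x = 78; y = 170; r = 46; c = 'orange'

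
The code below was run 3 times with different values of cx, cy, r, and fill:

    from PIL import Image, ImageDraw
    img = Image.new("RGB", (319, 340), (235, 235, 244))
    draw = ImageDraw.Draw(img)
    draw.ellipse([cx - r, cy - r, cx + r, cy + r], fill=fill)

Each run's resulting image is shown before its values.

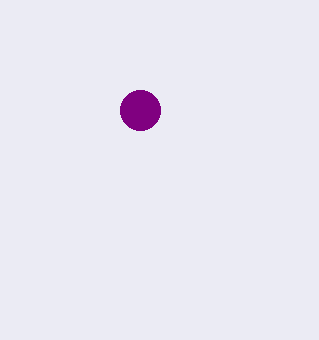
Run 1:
cx = 140
cy = 110
r = 20
fill = 'purple'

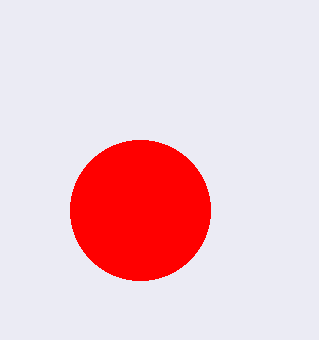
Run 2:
cx = 140, cy = 210, r = 70, fill = 'red'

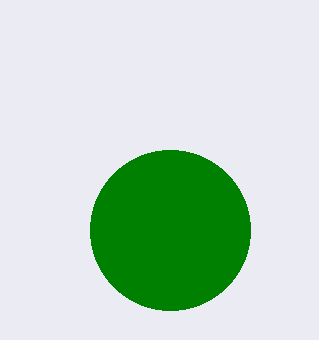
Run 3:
cx = 170, cy = 230, r = 80, fill = 'green'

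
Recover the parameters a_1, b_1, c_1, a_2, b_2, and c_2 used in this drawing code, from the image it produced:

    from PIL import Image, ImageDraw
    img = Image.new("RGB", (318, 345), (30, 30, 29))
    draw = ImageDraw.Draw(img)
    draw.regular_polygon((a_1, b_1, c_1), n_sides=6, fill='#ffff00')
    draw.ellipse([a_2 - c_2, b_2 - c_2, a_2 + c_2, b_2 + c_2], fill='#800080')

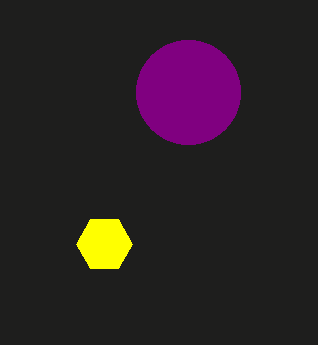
a_1 = 104; b_1 = 244; c_1 = 28; a_2 = 188; b_2 = 92; c_2 = 52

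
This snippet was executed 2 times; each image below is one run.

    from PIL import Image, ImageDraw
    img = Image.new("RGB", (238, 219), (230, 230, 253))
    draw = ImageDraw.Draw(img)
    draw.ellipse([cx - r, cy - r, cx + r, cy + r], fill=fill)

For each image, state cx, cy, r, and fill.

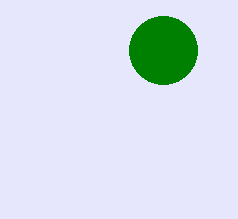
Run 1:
cx = 163; cy = 50; r = 34; fill = 'green'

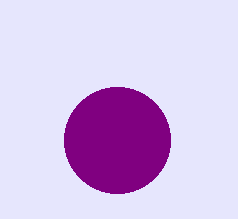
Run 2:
cx = 117; cy = 140; r = 53; fill = 'purple'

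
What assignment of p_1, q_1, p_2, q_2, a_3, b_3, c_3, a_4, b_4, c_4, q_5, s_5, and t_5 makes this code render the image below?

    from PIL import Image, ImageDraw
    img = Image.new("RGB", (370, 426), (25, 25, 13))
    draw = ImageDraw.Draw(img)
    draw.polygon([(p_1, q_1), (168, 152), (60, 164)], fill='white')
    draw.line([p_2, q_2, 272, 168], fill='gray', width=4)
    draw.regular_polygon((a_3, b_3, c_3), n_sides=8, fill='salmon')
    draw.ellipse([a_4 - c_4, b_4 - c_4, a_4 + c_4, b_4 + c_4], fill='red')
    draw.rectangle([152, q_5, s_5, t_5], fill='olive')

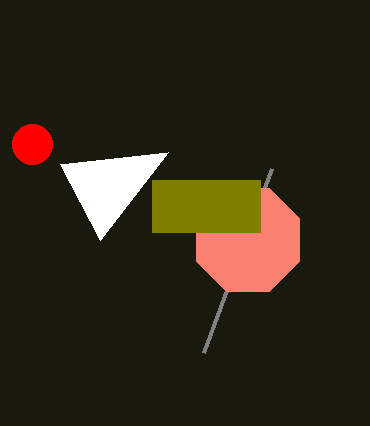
p_1 = 100, q_1 = 240, p_2 = 204, q_2 = 352, a_3 = 248, b_3 = 240, c_3 = 56, a_4 = 32, b_4 = 144, c_4 = 20, q_5 = 180, s_5 = 260, t_5 = 232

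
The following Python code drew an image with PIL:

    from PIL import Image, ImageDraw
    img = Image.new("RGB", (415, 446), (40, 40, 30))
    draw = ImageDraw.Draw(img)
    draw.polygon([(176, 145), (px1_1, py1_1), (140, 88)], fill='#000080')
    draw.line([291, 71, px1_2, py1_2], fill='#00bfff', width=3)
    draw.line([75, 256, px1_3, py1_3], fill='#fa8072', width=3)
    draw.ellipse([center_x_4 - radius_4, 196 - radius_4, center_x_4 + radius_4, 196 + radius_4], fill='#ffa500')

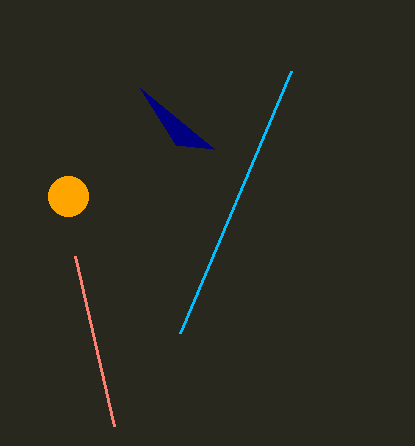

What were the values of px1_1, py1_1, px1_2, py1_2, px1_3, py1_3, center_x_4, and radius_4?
px1_1 = 214, py1_1 = 149, px1_2 = 180, py1_2 = 333, px1_3 = 114, py1_3 = 426, center_x_4 = 68, radius_4 = 20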